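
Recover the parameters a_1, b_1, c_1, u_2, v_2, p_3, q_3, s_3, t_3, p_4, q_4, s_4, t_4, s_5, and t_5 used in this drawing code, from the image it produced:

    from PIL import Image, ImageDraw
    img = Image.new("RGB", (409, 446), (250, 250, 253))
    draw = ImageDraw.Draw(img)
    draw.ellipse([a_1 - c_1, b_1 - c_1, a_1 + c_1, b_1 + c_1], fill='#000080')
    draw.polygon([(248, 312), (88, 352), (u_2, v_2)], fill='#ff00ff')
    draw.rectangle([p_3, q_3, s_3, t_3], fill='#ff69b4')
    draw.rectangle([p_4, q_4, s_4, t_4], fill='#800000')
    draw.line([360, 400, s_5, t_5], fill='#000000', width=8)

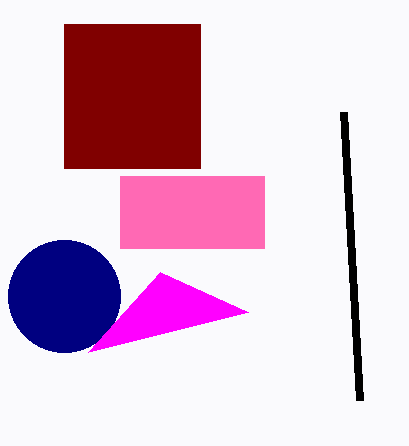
a_1 = 64; b_1 = 296; c_1 = 56; u_2 = 160; v_2 = 272; p_3 = 120; q_3 = 176; s_3 = 264; t_3 = 248; p_4 = 64; q_4 = 24; s_4 = 200; t_4 = 168; s_5 = 344; t_5 = 112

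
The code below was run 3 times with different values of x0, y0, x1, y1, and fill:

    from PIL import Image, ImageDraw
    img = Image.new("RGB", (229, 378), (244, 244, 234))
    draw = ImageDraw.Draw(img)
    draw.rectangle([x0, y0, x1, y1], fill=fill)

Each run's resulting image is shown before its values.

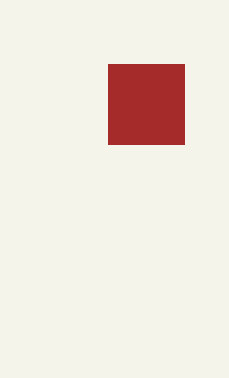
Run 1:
x0 = 108
y0 = 64
x1 = 184
y1 = 144
fill = 'brown'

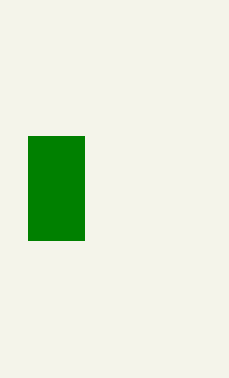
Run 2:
x0 = 28
y0 = 136
x1 = 84
y1 = 240
fill = 'green'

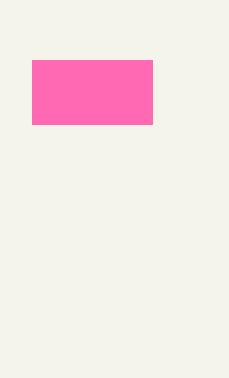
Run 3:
x0 = 32, y0 = 60, x1 = 152, y1 = 124, fill = 'hotpink'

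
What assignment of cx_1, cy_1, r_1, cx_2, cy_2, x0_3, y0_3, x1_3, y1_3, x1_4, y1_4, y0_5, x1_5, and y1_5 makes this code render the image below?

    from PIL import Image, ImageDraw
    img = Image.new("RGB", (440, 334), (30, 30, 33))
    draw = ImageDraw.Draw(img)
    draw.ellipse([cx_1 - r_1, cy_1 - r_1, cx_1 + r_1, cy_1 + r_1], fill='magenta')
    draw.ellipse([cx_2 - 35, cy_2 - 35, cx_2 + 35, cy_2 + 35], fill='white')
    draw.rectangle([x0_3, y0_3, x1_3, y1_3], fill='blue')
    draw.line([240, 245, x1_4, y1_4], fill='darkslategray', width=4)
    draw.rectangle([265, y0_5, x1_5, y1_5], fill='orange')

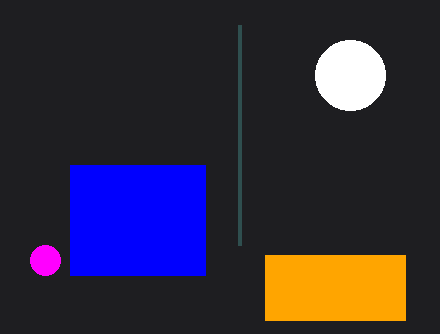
cx_1 = 45, cy_1 = 260, r_1 = 15, cx_2 = 350, cy_2 = 75, x0_3 = 70, y0_3 = 165, x1_3 = 205, y1_3 = 275, x1_4 = 240, y1_4 = 25, y0_5 = 255, x1_5 = 405, y1_5 = 320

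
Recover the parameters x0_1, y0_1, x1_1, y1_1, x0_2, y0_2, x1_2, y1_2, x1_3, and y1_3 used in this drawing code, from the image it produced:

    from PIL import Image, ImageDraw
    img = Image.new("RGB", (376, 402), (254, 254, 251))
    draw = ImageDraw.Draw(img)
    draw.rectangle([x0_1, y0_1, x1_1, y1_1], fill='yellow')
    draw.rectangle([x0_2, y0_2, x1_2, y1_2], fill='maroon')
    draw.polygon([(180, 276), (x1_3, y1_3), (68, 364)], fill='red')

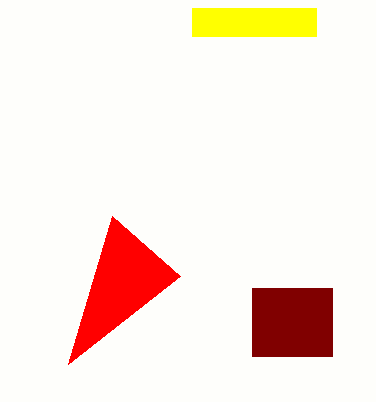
x0_1 = 192
y0_1 = 8
x1_1 = 316
y1_1 = 36
x0_2 = 252
y0_2 = 288
x1_2 = 332
y1_2 = 356
x1_3 = 112
y1_3 = 216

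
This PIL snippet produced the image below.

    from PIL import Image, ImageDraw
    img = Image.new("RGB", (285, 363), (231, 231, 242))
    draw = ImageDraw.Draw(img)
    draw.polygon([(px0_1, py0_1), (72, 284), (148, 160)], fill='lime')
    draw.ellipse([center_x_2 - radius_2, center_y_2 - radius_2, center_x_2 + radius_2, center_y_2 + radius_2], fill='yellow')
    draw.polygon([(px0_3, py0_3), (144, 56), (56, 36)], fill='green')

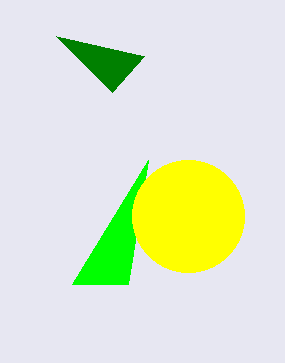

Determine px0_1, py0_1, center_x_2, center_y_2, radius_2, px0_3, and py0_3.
px0_1 = 128
py0_1 = 284
center_x_2 = 188
center_y_2 = 216
radius_2 = 56
px0_3 = 112
py0_3 = 92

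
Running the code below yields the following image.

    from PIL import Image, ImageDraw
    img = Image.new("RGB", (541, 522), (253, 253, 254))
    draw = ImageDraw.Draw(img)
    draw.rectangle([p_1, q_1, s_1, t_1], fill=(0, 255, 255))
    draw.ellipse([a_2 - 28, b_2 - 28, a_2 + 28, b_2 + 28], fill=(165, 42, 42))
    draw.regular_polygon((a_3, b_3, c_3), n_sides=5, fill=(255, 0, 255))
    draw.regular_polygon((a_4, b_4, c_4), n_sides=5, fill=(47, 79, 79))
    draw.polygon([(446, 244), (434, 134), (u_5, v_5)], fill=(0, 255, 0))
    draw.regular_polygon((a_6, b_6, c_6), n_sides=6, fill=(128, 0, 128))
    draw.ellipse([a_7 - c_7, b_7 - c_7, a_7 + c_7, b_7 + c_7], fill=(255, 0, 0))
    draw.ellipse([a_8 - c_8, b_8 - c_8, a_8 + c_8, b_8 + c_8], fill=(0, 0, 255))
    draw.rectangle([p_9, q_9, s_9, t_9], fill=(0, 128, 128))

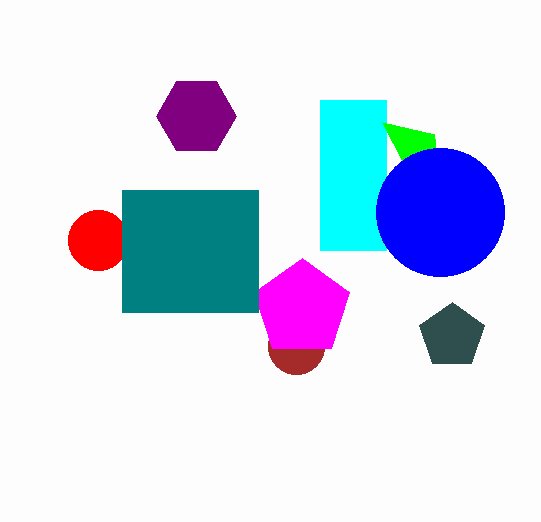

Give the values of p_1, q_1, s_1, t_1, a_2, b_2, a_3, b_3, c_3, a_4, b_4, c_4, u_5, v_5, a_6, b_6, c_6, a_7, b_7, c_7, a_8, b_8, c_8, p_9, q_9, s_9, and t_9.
p_1 = 320
q_1 = 100
s_1 = 386
t_1 = 250
a_2 = 296
b_2 = 346
a_3 = 302
b_3 = 308
c_3 = 50
a_4 = 452
b_4 = 336
c_4 = 34
u_5 = 382
v_5 = 122
a_6 = 196
b_6 = 116
c_6 = 40
a_7 = 98
b_7 = 240
c_7 = 30
a_8 = 440
b_8 = 212
c_8 = 64
p_9 = 122
q_9 = 190
s_9 = 258
t_9 = 312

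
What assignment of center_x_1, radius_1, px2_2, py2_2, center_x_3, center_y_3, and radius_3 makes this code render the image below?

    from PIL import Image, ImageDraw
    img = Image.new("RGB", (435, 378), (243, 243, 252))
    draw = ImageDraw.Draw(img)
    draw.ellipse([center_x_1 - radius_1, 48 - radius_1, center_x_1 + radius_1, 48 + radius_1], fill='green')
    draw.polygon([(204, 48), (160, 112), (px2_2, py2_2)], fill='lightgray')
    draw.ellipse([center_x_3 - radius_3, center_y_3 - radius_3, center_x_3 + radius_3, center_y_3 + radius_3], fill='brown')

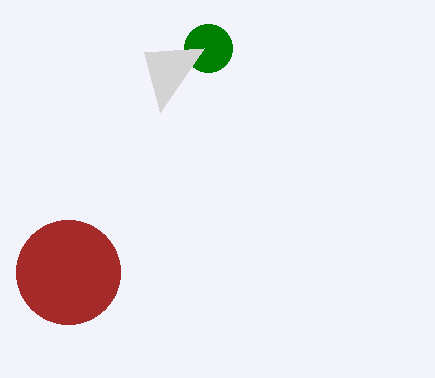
center_x_1 = 208; radius_1 = 24; px2_2 = 144; py2_2 = 52; center_x_3 = 68; center_y_3 = 272; radius_3 = 52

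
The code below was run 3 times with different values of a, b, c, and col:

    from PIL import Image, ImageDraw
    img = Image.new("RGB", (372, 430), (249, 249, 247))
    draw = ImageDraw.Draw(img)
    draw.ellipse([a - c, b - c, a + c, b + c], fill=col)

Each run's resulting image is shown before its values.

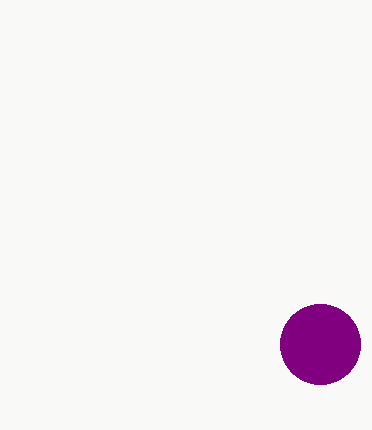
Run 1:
a = 320; b = 344; c = 40; col = 'purple'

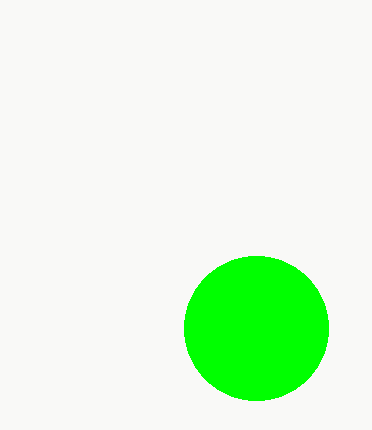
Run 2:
a = 256; b = 328; c = 72; col = 'lime'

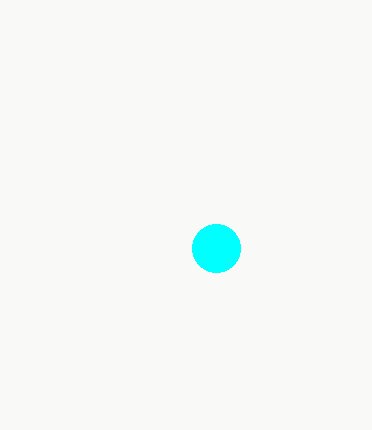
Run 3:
a = 216; b = 248; c = 24; col = 'cyan'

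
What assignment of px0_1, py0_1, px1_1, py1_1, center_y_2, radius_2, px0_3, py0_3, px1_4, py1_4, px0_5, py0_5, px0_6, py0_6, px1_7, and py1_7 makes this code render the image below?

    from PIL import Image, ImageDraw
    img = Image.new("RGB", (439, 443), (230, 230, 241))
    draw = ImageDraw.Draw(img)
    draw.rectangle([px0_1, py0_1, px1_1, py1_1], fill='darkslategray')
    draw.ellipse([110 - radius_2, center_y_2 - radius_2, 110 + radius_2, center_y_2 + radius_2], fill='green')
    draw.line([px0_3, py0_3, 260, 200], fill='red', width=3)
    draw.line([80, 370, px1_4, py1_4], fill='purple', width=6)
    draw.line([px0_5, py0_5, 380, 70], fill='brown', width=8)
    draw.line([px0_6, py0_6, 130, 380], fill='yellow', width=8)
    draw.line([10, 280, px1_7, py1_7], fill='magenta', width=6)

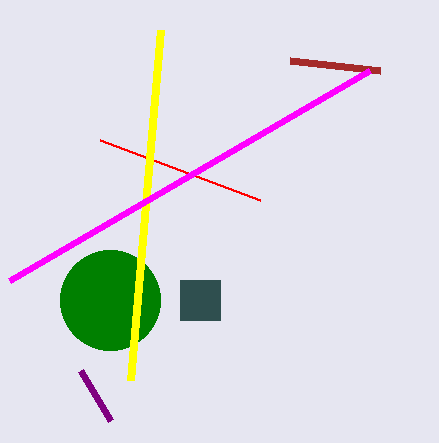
px0_1 = 180, py0_1 = 280, px1_1 = 220, py1_1 = 320, center_y_2 = 300, radius_2 = 50, px0_3 = 100, py0_3 = 140, px1_4 = 110, py1_4 = 420, px0_5 = 290, py0_5 = 60, px0_6 = 160, py0_6 = 30, px1_7 = 370, py1_7 = 70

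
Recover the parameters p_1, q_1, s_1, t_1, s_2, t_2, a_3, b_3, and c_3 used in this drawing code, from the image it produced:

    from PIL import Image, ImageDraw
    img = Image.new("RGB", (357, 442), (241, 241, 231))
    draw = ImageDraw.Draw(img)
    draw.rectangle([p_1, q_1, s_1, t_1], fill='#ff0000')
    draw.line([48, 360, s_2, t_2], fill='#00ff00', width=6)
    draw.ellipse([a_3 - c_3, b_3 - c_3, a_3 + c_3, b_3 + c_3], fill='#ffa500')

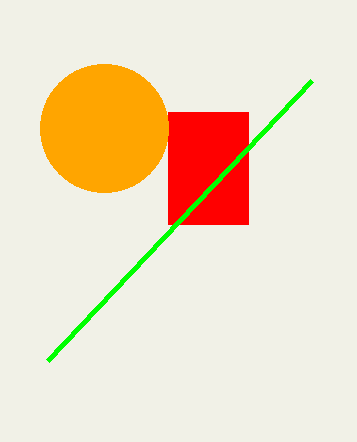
p_1 = 168, q_1 = 112, s_1 = 248, t_1 = 224, s_2 = 312, t_2 = 80, a_3 = 104, b_3 = 128, c_3 = 64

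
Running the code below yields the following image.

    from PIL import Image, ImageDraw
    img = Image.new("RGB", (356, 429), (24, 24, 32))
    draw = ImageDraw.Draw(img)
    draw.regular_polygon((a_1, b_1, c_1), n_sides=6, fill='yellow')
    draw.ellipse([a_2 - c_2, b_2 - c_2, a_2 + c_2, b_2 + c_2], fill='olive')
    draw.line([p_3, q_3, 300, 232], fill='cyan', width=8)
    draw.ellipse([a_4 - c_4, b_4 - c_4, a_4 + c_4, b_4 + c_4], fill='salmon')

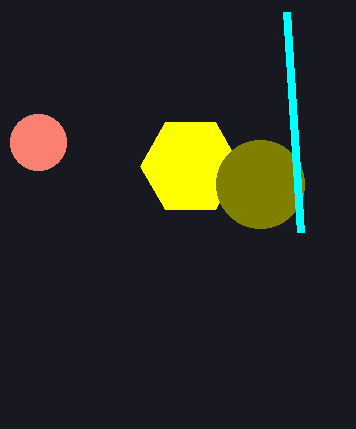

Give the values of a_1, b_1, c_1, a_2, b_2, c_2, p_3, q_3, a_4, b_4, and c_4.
a_1 = 190
b_1 = 166
c_1 = 50
a_2 = 260
b_2 = 184
c_2 = 44
p_3 = 286
q_3 = 12
a_4 = 38
b_4 = 142
c_4 = 28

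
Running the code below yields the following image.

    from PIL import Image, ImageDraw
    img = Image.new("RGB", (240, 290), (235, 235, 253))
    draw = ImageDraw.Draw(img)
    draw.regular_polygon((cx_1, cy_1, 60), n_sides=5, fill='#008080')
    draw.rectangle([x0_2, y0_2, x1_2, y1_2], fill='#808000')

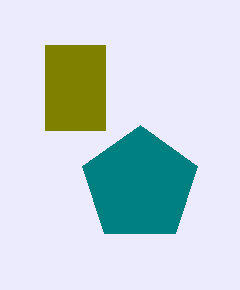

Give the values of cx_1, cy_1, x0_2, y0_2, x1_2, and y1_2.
cx_1 = 140, cy_1 = 185, x0_2 = 45, y0_2 = 45, x1_2 = 105, y1_2 = 130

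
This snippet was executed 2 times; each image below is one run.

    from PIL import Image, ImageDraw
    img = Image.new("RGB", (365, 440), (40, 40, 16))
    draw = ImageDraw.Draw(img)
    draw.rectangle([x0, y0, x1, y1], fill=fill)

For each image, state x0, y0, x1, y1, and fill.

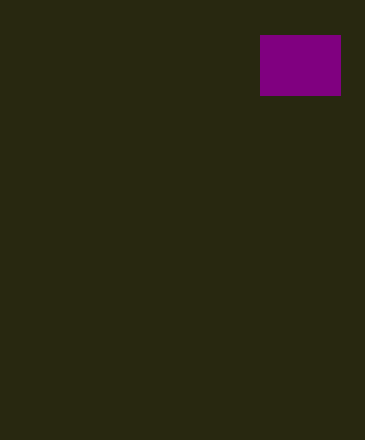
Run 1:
x0 = 260, y0 = 35, x1 = 340, y1 = 95, fill = 'purple'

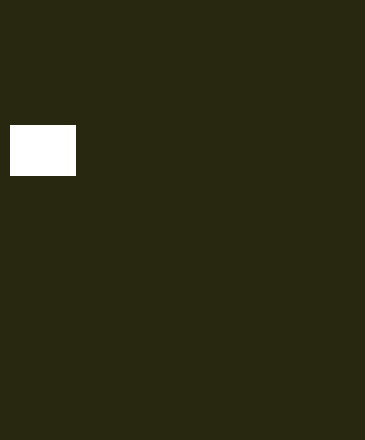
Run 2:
x0 = 10
y0 = 125
x1 = 75
y1 = 175
fill = 'white'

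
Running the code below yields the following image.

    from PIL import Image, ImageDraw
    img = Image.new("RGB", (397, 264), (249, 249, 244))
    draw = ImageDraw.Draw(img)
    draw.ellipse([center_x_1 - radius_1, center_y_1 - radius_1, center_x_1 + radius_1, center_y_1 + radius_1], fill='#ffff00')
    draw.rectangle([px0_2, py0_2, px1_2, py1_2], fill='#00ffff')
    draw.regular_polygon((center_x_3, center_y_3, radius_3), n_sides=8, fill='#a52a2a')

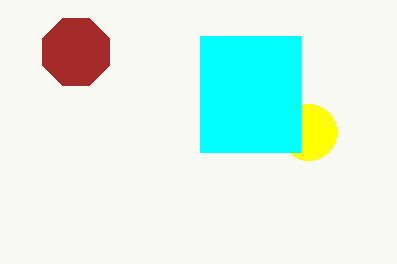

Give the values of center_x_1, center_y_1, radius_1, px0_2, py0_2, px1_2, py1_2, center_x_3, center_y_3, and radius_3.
center_x_1 = 308; center_y_1 = 132; radius_1 = 28; px0_2 = 200; py0_2 = 36; px1_2 = 300; py1_2 = 152; center_x_3 = 76; center_y_3 = 52; radius_3 = 36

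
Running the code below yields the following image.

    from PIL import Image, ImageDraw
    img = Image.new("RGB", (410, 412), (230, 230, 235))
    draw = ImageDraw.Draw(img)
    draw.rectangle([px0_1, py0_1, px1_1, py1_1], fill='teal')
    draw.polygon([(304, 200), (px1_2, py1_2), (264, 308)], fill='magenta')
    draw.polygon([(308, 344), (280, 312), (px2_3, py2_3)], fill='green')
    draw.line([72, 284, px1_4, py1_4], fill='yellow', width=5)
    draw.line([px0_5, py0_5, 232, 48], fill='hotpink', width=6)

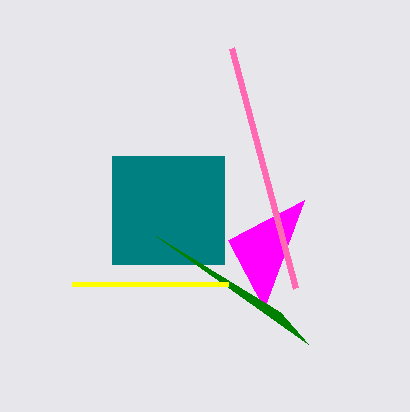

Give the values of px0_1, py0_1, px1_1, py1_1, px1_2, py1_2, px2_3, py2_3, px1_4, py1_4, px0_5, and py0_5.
px0_1 = 112; py0_1 = 156; px1_1 = 224; py1_1 = 264; px1_2 = 228; py1_2 = 240; px2_3 = 156; py2_3 = 236; px1_4 = 228; py1_4 = 284; px0_5 = 296; py0_5 = 288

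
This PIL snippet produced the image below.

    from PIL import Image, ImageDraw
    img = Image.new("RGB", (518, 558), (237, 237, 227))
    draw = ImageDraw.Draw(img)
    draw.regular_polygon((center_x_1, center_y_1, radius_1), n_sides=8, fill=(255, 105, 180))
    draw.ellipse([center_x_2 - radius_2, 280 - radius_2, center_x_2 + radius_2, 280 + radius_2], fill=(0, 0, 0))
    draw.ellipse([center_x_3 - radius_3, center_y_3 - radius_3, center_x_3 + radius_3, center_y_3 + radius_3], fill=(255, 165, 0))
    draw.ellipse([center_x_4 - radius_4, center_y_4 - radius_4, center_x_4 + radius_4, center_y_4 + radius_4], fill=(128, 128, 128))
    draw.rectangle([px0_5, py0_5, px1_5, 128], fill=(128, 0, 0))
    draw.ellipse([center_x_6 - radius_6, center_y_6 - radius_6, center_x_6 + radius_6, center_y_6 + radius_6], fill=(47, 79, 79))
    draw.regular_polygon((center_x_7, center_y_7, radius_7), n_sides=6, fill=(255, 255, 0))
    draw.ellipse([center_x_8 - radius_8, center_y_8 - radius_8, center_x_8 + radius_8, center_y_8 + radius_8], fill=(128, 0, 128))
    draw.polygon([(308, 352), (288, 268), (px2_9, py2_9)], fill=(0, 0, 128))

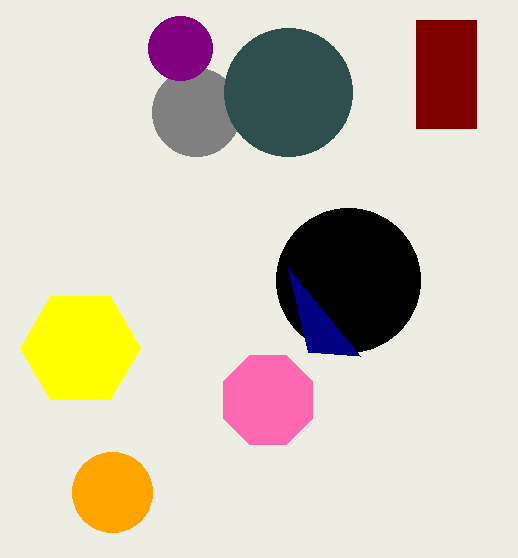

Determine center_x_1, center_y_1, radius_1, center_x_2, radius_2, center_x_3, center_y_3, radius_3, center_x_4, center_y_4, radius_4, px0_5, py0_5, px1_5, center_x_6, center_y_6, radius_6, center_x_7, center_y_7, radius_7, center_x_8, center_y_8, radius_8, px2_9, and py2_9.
center_x_1 = 268, center_y_1 = 400, radius_1 = 48, center_x_2 = 348, radius_2 = 72, center_x_3 = 112, center_y_3 = 492, radius_3 = 40, center_x_4 = 196, center_y_4 = 112, radius_4 = 44, px0_5 = 416, py0_5 = 20, px1_5 = 476, center_x_6 = 288, center_y_6 = 92, radius_6 = 64, center_x_7 = 80, center_y_7 = 348, radius_7 = 60, center_x_8 = 180, center_y_8 = 48, radius_8 = 32, px2_9 = 360, py2_9 = 356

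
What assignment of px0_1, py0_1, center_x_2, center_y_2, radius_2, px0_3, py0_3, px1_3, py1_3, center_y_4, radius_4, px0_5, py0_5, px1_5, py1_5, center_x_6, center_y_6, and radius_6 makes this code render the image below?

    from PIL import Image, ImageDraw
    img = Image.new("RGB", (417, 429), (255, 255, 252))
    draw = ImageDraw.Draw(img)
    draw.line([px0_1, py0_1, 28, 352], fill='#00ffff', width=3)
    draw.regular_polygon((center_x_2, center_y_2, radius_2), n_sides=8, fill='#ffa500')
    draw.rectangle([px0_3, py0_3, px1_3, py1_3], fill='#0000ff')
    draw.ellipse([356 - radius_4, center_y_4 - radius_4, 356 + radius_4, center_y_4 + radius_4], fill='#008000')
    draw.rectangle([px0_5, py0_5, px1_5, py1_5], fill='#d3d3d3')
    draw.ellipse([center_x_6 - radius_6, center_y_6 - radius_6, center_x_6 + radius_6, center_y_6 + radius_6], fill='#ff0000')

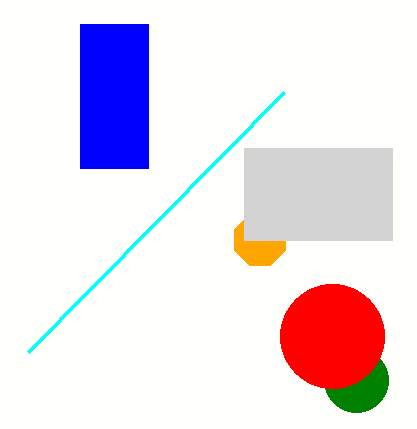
px0_1 = 284
py0_1 = 92
center_x_2 = 260
center_y_2 = 240
radius_2 = 28
px0_3 = 80
py0_3 = 24
px1_3 = 148
py1_3 = 168
center_y_4 = 380
radius_4 = 32
px0_5 = 244
py0_5 = 148
px1_5 = 392
py1_5 = 240
center_x_6 = 332
center_y_6 = 336
radius_6 = 52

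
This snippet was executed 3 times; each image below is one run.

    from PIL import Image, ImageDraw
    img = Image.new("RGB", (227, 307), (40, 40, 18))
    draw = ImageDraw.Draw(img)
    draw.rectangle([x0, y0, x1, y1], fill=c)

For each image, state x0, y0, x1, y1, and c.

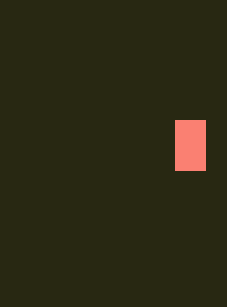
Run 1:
x0 = 175
y0 = 120
x1 = 205
y1 = 170
c = 'salmon'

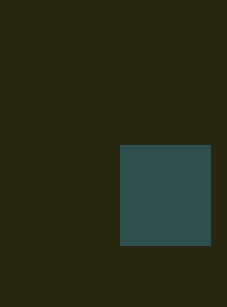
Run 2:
x0 = 120; y0 = 145; x1 = 210; y1 = 245; c = 'darkslategray'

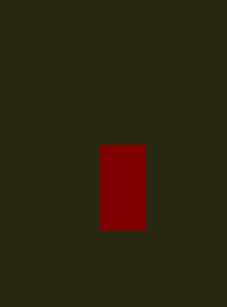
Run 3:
x0 = 100, y0 = 145, x1 = 145, y1 = 230, c = 'maroon'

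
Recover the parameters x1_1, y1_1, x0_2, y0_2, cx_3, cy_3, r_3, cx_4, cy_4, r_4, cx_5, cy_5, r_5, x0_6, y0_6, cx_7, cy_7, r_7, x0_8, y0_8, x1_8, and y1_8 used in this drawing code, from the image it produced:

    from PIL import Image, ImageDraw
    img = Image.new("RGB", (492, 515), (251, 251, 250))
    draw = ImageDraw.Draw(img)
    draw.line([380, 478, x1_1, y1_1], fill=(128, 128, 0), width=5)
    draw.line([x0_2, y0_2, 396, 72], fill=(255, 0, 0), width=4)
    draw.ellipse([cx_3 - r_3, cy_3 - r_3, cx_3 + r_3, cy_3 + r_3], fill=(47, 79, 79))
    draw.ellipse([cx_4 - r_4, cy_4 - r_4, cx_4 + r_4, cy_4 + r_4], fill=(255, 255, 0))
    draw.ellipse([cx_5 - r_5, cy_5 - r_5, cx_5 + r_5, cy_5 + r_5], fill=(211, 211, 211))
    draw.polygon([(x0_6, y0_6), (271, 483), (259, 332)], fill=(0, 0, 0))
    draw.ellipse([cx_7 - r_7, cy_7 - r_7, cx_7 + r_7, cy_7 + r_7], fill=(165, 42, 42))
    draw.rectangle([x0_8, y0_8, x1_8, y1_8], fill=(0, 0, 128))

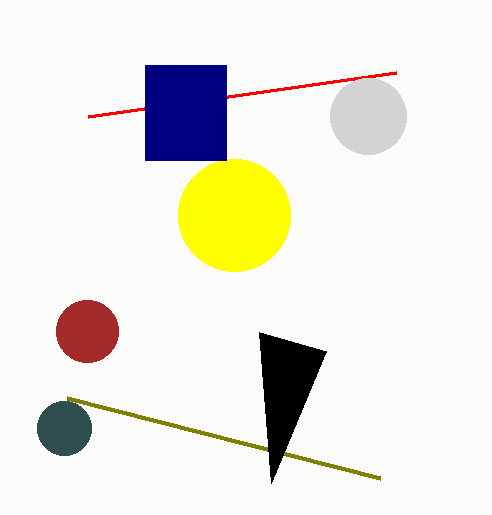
x1_1 = 67, y1_1 = 398, x0_2 = 88, y0_2 = 116, cx_3 = 64, cy_3 = 428, r_3 = 27, cx_4 = 234, cy_4 = 215, r_4 = 56, cx_5 = 368, cy_5 = 116, r_5 = 38, x0_6 = 326, y0_6 = 351, cx_7 = 87, cy_7 = 331, r_7 = 31, x0_8 = 145, y0_8 = 65, x1_8 = 226, y1_8 = 160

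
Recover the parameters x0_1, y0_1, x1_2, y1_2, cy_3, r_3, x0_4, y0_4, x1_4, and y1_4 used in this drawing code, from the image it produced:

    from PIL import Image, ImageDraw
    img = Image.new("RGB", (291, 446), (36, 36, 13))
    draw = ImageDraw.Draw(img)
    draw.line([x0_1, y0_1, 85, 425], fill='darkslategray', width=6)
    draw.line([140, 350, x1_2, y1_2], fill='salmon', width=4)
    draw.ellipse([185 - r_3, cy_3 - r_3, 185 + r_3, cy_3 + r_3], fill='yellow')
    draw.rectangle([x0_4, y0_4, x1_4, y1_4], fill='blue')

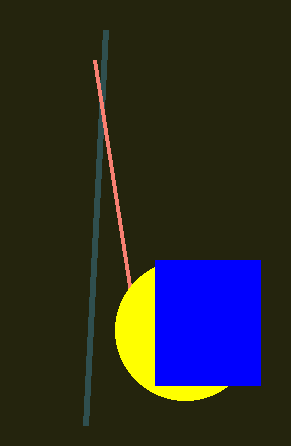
x0_1 = 105
y0_1 = 30
x1_2 = 95
y1_2 = 60
cy_3 = 330
r_3 = 70
x0_4 = 155
y0_4 = 260
x1_4 = 260
y1_4 = 385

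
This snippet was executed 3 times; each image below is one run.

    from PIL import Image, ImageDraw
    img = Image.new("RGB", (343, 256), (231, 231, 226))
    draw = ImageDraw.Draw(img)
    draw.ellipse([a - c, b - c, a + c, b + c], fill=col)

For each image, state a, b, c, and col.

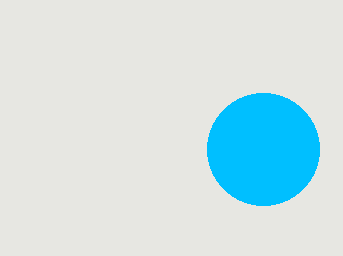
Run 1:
a = 263
b = 149
c = 56
col = 'deepskyblue'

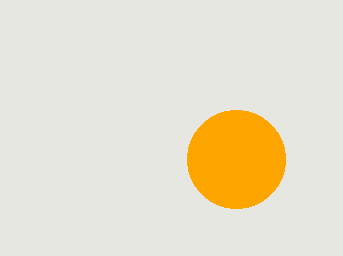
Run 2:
a = 236
b = 159
c = 49
col = 'orange'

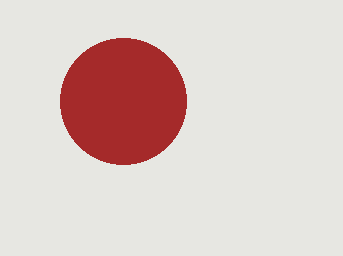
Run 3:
a = 123
b = 101
c = 63
col = 'brown'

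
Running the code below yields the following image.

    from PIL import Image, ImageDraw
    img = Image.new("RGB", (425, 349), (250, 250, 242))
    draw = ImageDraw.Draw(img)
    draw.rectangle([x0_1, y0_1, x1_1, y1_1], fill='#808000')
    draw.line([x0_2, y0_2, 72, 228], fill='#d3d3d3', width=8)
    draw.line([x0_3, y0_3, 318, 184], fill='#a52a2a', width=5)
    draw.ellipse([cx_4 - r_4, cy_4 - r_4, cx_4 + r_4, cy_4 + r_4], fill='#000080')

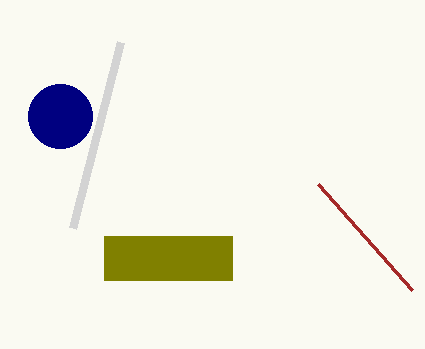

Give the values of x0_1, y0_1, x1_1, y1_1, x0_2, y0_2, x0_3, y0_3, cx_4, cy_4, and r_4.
x0_1 = 104; y0_1 = 236; x1_1 = 232; y1_1 = 280; x0_2 = 120; y0_2 = 42; x0_3 = 412; y0_3 = 290; cx_4 = 60; cy_4 = 116; r_4 = 32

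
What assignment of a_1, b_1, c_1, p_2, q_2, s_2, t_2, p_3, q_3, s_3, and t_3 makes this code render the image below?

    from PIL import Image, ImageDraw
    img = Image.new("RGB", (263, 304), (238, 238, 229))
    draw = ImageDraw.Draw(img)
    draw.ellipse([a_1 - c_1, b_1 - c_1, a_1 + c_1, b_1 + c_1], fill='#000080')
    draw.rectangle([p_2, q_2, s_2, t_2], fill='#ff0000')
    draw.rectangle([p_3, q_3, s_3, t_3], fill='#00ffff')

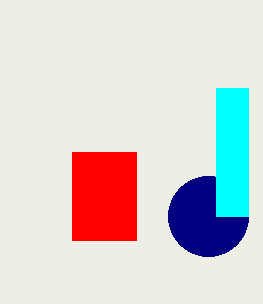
a_1 = 208, b_1 = 216, c_1 = 40, p_2 = 72, q_2 = 152, s_2 = 136, t_2 = 240, p_3 = 216, q_3 = 88, s_3 = 248, t_3 = 216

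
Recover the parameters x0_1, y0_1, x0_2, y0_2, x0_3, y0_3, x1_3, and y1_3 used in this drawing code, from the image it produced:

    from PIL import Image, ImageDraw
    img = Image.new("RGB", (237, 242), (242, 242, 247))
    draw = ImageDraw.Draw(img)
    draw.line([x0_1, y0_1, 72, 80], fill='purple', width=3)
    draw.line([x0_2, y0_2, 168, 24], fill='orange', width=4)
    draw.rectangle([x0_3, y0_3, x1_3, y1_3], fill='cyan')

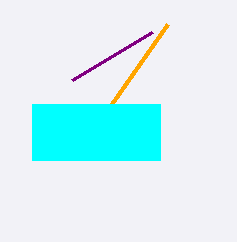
x0_1 = 152, y0_1 = 32, x0_2 = 112, y0_2 = 104, x0_3 = 32, y0_3 = 104, x1_3 = 160, y1_3 = 160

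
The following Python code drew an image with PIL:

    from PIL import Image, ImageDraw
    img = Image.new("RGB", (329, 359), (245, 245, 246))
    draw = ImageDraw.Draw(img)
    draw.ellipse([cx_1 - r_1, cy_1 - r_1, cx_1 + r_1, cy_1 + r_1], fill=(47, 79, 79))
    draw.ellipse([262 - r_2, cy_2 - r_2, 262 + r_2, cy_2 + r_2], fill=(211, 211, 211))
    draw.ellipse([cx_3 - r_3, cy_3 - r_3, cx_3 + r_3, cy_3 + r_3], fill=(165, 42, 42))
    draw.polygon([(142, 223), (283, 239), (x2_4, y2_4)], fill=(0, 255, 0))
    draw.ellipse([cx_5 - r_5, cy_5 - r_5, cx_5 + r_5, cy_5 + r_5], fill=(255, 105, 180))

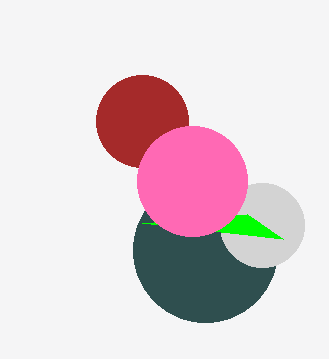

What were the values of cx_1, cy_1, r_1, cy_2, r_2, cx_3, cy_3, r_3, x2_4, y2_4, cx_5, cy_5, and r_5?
cx_1 = 205
cy_1 = 250
r_1 = 72
cy_2 = 225
r_2 = 42
cx_3 = 142
cy_3 = 121
r_3 = 46
x2_4 = 247
y2_4 = 214
cx_5 = 192
cy_5 = 181
r_5 = 55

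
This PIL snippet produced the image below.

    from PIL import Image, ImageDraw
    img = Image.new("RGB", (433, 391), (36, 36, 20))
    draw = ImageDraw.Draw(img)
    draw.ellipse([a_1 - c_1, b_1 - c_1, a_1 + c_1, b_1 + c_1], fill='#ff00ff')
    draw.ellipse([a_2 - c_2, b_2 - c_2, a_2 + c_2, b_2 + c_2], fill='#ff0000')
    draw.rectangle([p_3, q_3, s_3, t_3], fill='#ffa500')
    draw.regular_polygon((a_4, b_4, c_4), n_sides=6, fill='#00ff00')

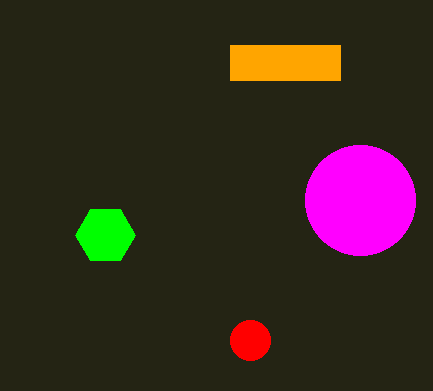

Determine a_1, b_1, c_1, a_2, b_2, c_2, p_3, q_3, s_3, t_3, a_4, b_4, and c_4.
a_1 = 360; b_1 = 200; c_1 = 55; a_2 = 250; b_2 = 340; c_2 = 20; p_3 = 230; q_3 = 45; s_3 = 340; t_3 = 80; a_4 = 105; b_4 = 235; c_4 = 30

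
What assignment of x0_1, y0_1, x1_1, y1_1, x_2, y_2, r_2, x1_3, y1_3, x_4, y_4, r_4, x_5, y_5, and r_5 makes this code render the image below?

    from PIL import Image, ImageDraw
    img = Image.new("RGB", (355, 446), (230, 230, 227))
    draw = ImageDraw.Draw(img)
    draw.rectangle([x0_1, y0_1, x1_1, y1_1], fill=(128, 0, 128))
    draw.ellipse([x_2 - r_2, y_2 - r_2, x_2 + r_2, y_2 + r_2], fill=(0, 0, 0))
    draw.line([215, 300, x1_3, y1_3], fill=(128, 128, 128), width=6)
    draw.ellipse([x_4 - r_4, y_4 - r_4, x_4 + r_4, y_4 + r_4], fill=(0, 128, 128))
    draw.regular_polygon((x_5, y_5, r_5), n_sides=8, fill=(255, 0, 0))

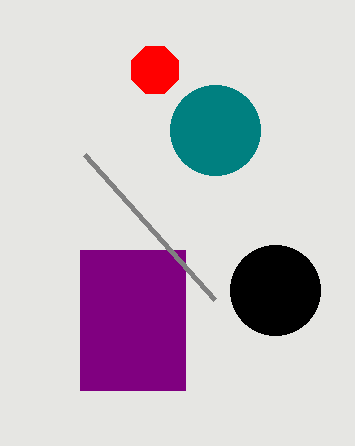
x0_1 = 80
y0_1 = 250
x1_1 = 185
y1_1 = 390
x_2 = 275
y_2 = 290
r_2 = 45
x1_3 = 85
y1_3 = 155
x_4 = 215
y_4 = 130
r_4 = 45
x_5 = 155
y_5 = 70
r_5 = 25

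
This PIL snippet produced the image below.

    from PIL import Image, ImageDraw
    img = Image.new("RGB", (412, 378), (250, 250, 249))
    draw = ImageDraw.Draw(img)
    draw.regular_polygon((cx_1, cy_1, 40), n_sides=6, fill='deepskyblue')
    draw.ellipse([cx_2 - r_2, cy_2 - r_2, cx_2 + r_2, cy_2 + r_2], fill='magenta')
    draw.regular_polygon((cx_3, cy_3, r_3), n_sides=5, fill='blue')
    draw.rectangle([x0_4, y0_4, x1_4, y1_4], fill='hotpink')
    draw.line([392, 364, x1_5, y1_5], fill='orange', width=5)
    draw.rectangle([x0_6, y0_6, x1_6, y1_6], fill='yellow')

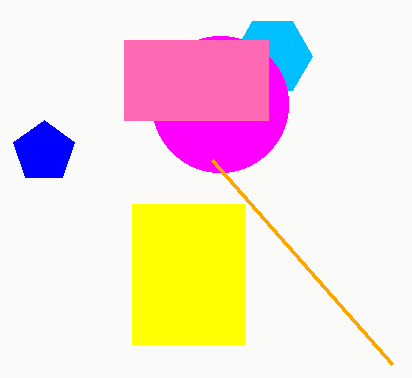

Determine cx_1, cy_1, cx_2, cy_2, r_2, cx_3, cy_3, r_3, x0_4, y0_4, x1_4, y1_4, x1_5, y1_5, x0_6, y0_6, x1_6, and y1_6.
cx_1 = 272
cy_1 = 56
cx_2 = 220
cy_2 = 104
r_2 = 68
cx_3 = 44
cy_3 = 152
r_3 = 32
x0_4 = 124
y0_4 = 40
x1_4 = 268
y1_4 = 120
x1_5 = 212
y1_5 = 160
x0_6 = 132
y0_6 = 204
x1_6 = 244
y1_6 = 344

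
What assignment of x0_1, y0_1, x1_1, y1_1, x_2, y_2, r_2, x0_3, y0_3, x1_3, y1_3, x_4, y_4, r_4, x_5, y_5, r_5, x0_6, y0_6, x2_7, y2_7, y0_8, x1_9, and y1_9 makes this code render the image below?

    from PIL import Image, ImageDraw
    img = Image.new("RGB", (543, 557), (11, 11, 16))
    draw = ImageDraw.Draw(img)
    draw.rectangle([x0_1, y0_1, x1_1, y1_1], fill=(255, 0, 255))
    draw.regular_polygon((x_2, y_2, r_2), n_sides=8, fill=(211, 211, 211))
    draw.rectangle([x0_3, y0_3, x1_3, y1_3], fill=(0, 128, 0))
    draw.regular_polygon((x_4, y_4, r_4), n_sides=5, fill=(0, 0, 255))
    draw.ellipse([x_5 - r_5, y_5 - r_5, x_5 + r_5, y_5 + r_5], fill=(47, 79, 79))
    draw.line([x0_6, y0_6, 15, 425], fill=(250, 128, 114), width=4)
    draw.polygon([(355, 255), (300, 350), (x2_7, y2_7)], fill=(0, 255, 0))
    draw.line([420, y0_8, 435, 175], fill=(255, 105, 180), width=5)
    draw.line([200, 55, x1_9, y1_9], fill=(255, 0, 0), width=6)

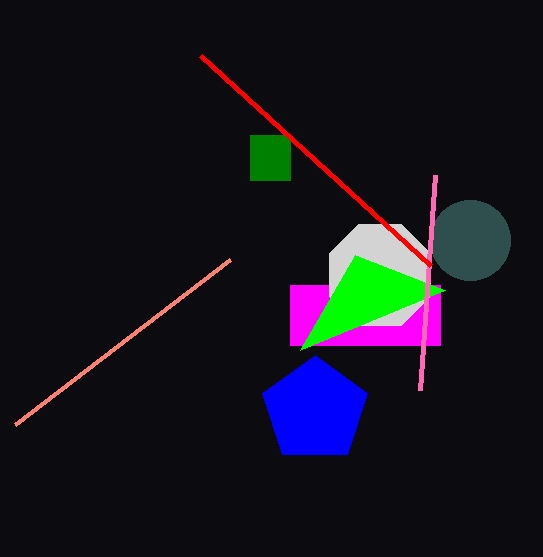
x0_1 = 290
y0_1 = 285
x1_1 = 440
y1_1 = 345
x_2 = 380
y_2 = 275
r_2 = 55
x0_3 = 250
y0_3 = 135
x1_3 = 290
y1_3 = 180
x_4 = 315
y_4 = 410
r_4 = 55
x_5 = 470
y_5 = 240
r_5 = 40
x0_6 = 230
y0_6 = 260
x2_7 = 445
y2_7 = 290
y0_8 = 390
x1_9 = 430
y1_9 = 265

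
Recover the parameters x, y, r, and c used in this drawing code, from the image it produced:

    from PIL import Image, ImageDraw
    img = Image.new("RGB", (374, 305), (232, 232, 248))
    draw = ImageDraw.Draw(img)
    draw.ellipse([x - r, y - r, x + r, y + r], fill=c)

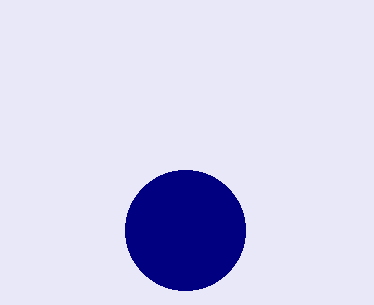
x = 185
y = 230
r = 60
c = 'navy'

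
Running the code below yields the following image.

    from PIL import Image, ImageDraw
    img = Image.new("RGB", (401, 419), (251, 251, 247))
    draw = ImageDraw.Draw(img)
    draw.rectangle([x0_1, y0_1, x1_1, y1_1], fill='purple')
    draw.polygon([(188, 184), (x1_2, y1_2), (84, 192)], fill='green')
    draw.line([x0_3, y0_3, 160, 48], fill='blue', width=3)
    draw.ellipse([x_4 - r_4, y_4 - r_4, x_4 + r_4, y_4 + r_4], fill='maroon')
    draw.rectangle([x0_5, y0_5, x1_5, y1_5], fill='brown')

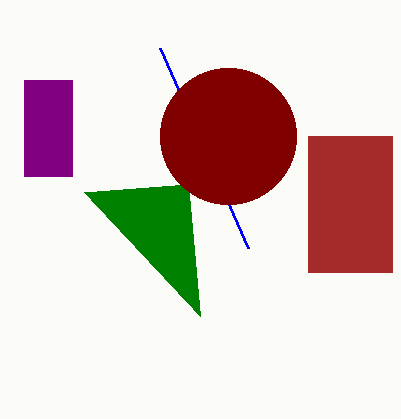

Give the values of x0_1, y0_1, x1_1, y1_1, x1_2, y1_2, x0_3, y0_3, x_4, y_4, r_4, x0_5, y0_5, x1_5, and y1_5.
x0_1 = 24, y0_1 = 80, x1_1 = 72, y1_1 = 176, x1_2 = 200, y1_2 = 316, x0_3 = 248, y0_3 = 248, x_4 = 228, y_4 = 136, r_4 = 68, x0_5 = 308, y0_5 = 136, x1_5 = 392, y1_5 = 272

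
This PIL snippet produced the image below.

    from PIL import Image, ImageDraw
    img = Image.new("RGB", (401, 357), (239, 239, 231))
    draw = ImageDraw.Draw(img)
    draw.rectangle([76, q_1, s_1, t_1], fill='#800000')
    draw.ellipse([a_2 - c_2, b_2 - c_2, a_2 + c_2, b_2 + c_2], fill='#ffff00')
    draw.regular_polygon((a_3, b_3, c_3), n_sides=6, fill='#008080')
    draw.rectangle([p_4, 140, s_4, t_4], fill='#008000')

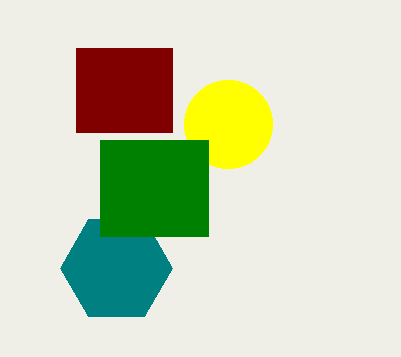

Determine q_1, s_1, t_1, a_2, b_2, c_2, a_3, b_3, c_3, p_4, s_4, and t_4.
q_1 = 48, s_1 = 172, t_1 = 132, a_2 = 228, b_2 = 124, c_2 = 44, a_3 = 116, b_3 = 268, c_3 = 56, p_4 = 100, s_4 = 208, t_4 = 236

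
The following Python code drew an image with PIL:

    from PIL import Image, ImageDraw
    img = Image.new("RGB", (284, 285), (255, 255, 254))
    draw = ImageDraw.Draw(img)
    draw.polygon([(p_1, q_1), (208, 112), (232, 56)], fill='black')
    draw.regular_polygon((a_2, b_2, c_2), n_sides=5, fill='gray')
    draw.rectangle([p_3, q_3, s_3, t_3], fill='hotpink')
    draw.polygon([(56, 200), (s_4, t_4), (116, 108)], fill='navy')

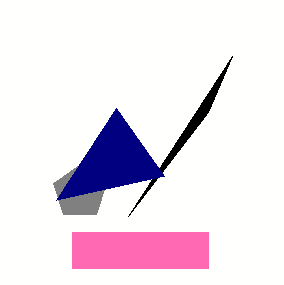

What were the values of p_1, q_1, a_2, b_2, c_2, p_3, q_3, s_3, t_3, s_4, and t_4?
p_1 = 128
q_1 = 216
a_2 = 80
b_2 = 192
c_2 = 28
p_3 = 72
q_3 = 232
s_3 = 208
t_3 = 268
s_4 = 164
t_4 = 176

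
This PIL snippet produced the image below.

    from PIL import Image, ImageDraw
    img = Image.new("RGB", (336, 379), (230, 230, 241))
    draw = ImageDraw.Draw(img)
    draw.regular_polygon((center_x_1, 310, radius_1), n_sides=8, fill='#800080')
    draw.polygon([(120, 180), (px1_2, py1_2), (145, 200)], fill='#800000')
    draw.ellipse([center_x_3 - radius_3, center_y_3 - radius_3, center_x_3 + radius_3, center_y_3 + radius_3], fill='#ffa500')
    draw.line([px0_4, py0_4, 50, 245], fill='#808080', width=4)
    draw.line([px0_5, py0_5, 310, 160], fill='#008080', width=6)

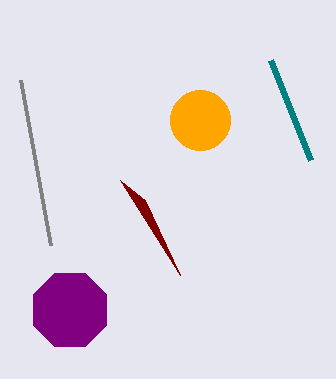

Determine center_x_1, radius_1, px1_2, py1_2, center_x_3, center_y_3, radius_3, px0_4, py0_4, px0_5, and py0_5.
center_x_1 = 70, radius_1 = 40, px1_2 = 180, py1_2 = 275, center_x_3 = 200, center_y_3 = 120, radius_3 = 30, px0_4 = 20, py0_4 = 80, px0_5 = 270, py0_5 = 60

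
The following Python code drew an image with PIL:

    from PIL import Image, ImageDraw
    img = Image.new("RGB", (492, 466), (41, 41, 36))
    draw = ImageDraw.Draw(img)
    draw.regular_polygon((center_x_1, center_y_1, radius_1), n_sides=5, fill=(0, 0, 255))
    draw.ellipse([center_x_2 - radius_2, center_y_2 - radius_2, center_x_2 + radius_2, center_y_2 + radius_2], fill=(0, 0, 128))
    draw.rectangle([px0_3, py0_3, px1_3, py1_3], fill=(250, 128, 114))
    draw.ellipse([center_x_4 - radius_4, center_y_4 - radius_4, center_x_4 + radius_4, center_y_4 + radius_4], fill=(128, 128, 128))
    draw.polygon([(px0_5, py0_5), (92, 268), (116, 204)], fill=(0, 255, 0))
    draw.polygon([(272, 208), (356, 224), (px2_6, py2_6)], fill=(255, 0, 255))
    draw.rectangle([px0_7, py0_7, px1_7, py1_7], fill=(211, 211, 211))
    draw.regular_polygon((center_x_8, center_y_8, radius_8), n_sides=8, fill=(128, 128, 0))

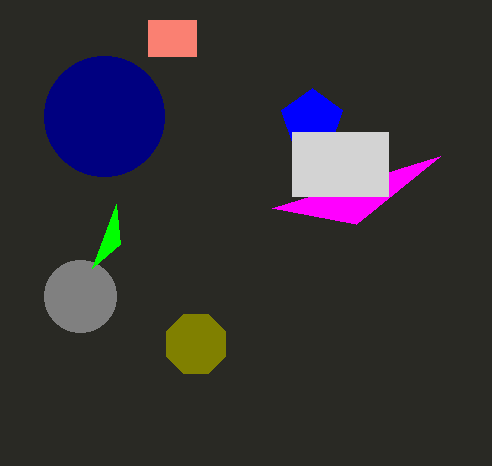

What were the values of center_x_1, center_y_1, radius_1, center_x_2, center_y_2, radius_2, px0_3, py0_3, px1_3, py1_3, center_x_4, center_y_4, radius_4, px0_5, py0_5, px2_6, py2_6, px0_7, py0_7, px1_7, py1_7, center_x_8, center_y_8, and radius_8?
center_x_1 = 312; center_y_1 = 120; radius_1 = 32; center_x_2 = 104; center_y_2 = 116; radius_2 = 60; px0_3 = 148; py0_3 = 20; px1_3 = 196; py1_3 = 56; center_x_4 = 80; center_y_4 = 296; radius_4 = 36; px0_5 = 120; py0_5 = 244; px2_6 = 440; py2_6 = 156; px0_7 = 292; py0_7 = 132; px1_7 = 388; py1_7 = 196; center_x_8 = 196; center_y_8 = 344; radius_8 = 32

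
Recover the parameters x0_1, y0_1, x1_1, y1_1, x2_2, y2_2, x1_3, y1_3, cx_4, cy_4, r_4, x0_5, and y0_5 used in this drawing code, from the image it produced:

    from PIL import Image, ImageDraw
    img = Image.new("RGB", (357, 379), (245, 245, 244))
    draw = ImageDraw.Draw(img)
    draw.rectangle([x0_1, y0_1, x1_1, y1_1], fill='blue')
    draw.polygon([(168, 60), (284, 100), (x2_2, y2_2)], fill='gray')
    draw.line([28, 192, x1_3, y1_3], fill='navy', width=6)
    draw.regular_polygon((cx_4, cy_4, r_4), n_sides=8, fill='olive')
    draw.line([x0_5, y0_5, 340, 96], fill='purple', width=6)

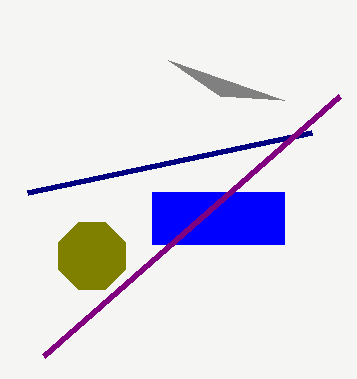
x0_1 = 152, y0_1 = 192, x1_1 = 284, y1_1 = 244, x2_2 = 220, y2_2 = 96, x1_3 = 312, y1_3 = 132, cx_4 = 92, cy_4 = 256, r_4 = 36, x0_5 = 44, y0_5 = 356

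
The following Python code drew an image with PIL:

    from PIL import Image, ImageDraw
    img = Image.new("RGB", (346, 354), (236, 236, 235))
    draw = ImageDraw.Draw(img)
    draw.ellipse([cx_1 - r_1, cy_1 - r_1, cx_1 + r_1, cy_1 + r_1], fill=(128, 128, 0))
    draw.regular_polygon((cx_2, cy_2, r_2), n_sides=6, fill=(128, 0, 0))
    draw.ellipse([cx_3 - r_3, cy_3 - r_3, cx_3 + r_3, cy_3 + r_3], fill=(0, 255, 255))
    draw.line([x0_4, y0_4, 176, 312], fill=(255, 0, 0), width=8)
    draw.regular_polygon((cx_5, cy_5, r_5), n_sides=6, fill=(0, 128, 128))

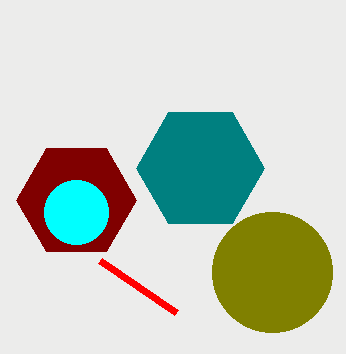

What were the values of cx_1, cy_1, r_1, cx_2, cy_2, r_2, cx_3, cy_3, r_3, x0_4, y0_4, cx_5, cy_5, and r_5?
cx_1 = 272, cy_1 = 272, r_1 = 60, cx_2 = 76, cy_2 = 200, r_2 = 60, cx_3 = 76, cy_3 = 212, r_3 = 32, x0_4 = 100, y0_4 = 260, cx_5 = 200, cy_5 = 168, r_5 = 64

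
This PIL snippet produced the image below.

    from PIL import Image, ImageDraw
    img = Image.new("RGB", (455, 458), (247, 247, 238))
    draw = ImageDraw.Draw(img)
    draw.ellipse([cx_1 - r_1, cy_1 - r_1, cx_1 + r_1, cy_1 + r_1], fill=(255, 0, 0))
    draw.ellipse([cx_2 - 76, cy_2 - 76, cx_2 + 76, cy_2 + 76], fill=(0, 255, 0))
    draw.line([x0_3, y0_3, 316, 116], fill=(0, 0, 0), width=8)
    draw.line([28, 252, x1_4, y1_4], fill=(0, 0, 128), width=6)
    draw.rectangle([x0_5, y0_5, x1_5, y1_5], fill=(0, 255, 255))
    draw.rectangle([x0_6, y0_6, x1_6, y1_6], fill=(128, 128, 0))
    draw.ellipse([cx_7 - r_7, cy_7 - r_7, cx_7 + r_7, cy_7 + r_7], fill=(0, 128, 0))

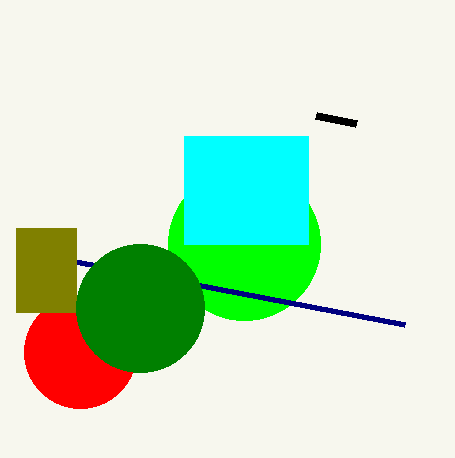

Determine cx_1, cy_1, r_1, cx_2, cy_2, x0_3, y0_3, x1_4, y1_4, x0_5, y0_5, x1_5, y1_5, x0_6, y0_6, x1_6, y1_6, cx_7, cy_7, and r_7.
cx_1 = 80; cy_1 = 352; r_1 = 56; cx_2 = 244; cy_2 = 244; x0_3 = 356; y0_3 = 124; x1_4 = 404; y1_4 = 324; x0_5 = 184; y0_5 = 136; x1_5 = 308; y1_5 = 244; x0_6 = 16; y0_6 = 228; x1_6 = 76; y1_6 = 312; cx_7 = 140; cy_7 = 308; r_7 = 64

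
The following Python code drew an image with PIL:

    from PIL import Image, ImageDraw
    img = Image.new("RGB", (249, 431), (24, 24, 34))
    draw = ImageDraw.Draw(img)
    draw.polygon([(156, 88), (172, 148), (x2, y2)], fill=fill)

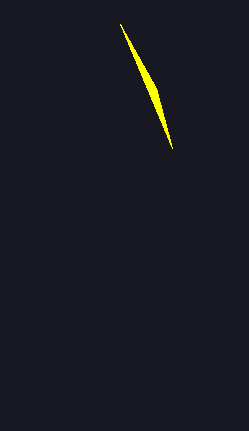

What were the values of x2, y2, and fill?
x2 = 120; y2 = 24; fill = 'yellow'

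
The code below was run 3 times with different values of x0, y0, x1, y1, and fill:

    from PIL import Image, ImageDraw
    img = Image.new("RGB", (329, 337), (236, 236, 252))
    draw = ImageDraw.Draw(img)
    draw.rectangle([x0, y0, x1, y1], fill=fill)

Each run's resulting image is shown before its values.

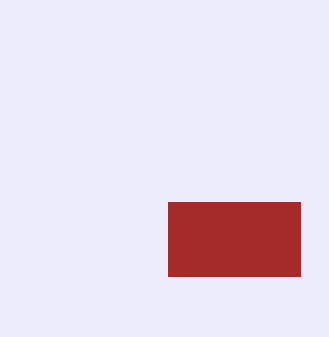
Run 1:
x0 = 168, y0 = 202, x1 = 300, y1 = 276, fill = 'brown'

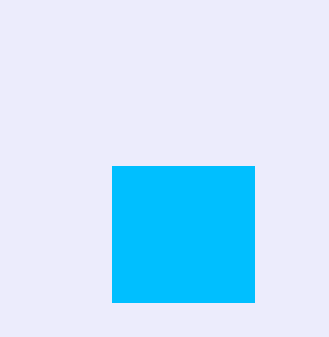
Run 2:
x0 = 112
y0 = 166
x1 = 254
y1 = 302
fill = 'deepskyblue'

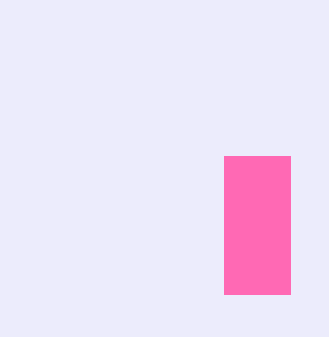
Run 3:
x0 = 224; y0 = 156; x1 = 290; y1 = 294; fill = 'hotpink'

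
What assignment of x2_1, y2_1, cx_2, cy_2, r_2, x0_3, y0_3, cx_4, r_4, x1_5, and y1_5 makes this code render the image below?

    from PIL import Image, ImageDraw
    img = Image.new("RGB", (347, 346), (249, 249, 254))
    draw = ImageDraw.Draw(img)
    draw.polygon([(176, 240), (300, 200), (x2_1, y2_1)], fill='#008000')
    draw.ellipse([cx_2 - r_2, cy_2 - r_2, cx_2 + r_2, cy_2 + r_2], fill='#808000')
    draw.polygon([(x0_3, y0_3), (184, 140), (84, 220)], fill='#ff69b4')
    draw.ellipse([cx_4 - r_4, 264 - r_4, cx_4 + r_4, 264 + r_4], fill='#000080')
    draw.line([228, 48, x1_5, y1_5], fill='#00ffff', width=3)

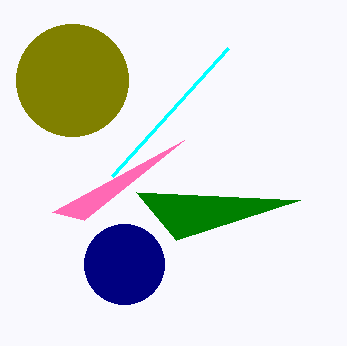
x2_1 = 136
y2_1 = 192
cx_2 = 72
cy_2 = 80
r_2 = 56
x0_3 = 52
y0_3 = 212
cx_4 = 124
r_4 = 40
x1_5 = 112
y1_5 = 176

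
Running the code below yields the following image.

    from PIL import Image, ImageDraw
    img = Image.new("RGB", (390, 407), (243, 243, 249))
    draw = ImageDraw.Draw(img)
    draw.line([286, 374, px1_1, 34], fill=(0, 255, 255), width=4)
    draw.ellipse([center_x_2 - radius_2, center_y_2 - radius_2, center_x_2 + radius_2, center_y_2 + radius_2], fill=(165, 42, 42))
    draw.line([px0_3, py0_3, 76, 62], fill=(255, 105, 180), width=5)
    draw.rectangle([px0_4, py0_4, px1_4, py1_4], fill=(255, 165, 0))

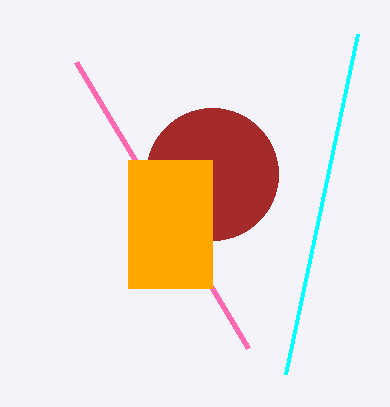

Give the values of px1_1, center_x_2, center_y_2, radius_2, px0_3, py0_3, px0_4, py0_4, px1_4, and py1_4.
px1_1 = 358, center_x_2 = 212, center_y_2 = 174, radius_2 = 66, px0_3 = 248, py0_3 = 348, px0_4 = 128, py0_4 = 160, px1_4 = 212, py1_4 = 288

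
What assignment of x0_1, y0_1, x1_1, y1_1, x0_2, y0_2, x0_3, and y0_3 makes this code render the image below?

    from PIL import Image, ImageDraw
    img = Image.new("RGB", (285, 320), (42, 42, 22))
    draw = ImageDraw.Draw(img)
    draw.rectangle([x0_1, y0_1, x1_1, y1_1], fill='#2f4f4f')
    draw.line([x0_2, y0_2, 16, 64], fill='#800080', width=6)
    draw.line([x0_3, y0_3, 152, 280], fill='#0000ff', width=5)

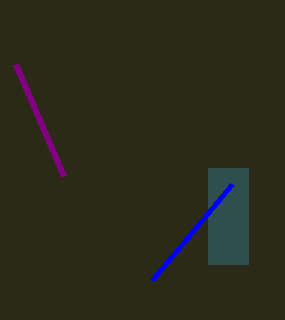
x0_1 = 208; y0_1 = 168; x1_1 = 248; y1_1 = 264; x0_2 = 64; y0_2 = 176; x0_3 = 232; y0_3 = 184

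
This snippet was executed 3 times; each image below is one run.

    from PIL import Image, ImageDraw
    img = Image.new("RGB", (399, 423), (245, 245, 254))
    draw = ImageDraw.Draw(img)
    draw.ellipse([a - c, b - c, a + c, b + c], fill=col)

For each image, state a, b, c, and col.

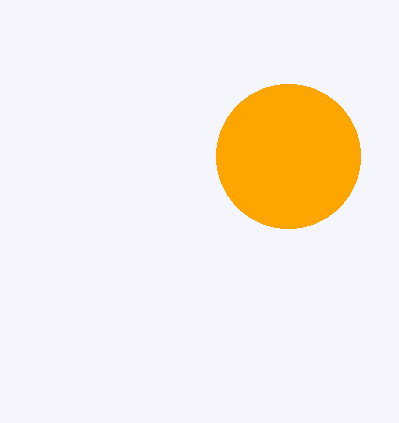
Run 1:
a = 288
b = 156
c = 72
col = 'orange'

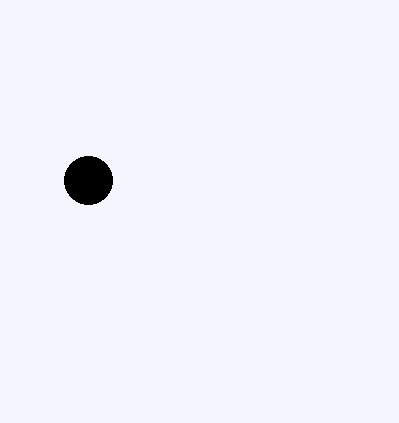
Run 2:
a = 88, b = 180, c = 24, col = 'black'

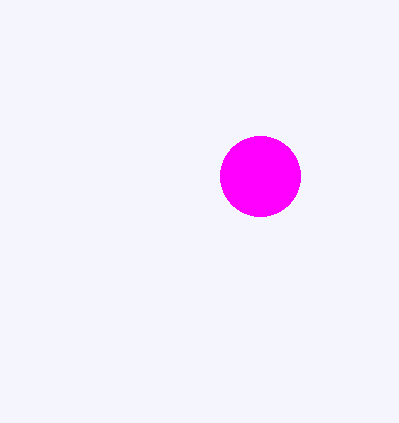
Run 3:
a = 260; b = 176; c = 40; col = 'magenta'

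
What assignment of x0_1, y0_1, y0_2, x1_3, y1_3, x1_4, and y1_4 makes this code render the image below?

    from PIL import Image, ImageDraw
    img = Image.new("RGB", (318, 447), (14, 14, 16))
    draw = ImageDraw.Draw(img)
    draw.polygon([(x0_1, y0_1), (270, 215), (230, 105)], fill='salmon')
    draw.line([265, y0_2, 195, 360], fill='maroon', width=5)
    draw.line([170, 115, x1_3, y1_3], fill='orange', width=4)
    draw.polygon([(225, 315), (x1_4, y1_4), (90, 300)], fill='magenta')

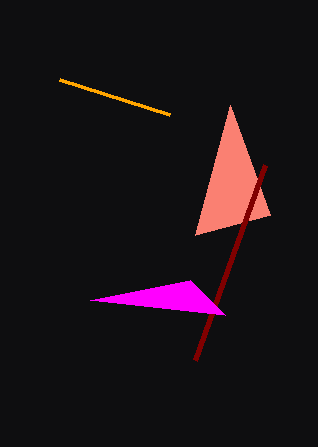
x0_1 = 195
y0_1 = 235
y0_2 = 165
x1_3 = 60
y1_3 = 80
x1_4 = 190
y1_4 = 280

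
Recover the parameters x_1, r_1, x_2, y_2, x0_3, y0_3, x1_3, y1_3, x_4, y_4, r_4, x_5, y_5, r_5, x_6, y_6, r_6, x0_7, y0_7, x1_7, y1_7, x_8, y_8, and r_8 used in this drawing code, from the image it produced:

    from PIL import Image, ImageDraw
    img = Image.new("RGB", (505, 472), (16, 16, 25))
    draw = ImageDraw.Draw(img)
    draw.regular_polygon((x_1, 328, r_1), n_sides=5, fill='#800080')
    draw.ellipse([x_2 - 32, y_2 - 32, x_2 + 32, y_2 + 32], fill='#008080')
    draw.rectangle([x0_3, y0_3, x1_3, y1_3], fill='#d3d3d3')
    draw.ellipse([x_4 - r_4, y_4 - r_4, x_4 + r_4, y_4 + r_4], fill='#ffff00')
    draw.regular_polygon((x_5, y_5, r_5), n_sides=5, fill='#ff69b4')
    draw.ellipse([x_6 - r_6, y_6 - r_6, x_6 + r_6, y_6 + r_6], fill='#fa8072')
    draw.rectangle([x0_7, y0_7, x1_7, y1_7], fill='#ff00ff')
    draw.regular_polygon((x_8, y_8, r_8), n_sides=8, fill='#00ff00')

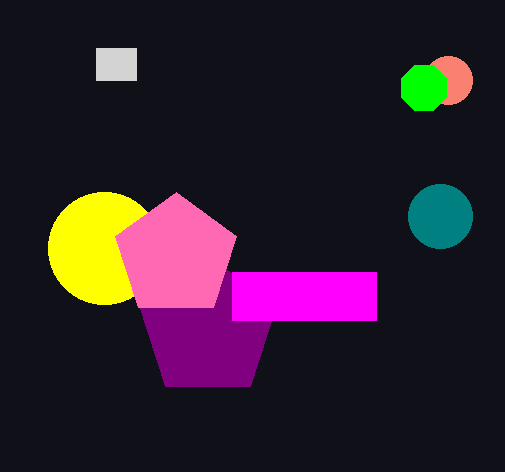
x_1 = 208; r_1 = 72; x_2 = 440; y_2 = 216; x0_3 = 96; y0_3 = 48; x1_3 = 136; y1_3 = 80; x_4 = 104; y_4 = 248; r_4 = 56; x_5 = 176; y_5 = 256; r_5 = 64; x_6 = 448; y_6 = 80; r_6 = 24; x0_7 = 232; y0_7 = 272; x1_7 = 376; y1_7 = 320; x_8 = 424; y_8 = 88; r_8 = 24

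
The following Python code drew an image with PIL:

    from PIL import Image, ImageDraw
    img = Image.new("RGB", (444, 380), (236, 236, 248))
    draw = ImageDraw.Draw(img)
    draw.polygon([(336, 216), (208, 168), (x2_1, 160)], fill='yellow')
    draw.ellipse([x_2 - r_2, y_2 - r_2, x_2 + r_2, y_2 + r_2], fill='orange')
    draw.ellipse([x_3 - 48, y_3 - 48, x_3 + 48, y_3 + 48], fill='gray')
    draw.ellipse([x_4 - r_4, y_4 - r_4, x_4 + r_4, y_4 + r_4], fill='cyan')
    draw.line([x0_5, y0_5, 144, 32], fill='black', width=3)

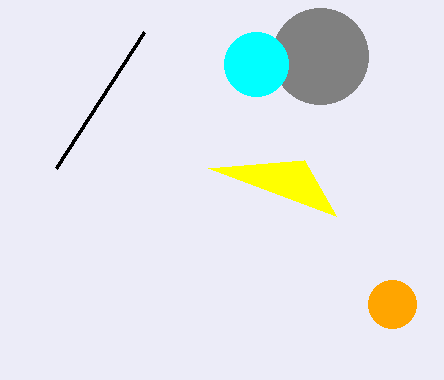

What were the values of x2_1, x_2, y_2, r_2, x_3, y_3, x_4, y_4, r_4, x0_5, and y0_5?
x2_1 = 304, x_2 = 392, y_2 = 304, r_2 = 24, x_3 = 320, y_3 = 56, x_4 = 256, y_4 = 64, r_4 = 32, x0_5 = 56, y0_5 = 168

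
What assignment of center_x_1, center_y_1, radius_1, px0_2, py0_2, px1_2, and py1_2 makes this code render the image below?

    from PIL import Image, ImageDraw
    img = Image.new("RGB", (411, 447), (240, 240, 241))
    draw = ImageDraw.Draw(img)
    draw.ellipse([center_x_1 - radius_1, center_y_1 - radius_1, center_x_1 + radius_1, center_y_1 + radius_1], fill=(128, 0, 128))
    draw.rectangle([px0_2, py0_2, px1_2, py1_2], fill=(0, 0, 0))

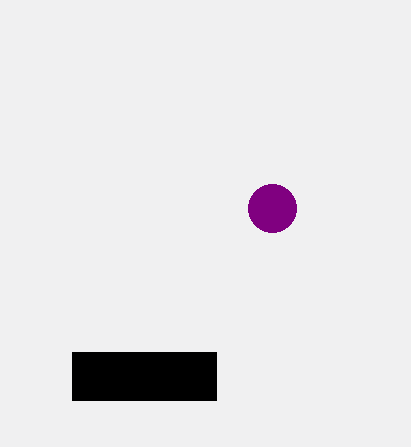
center_x_1 = 272, center_y_1 = 208, radius_1 = 24, px0_2 = 72, py0_2 = 352, px1_2 = 216, py1_2 = 400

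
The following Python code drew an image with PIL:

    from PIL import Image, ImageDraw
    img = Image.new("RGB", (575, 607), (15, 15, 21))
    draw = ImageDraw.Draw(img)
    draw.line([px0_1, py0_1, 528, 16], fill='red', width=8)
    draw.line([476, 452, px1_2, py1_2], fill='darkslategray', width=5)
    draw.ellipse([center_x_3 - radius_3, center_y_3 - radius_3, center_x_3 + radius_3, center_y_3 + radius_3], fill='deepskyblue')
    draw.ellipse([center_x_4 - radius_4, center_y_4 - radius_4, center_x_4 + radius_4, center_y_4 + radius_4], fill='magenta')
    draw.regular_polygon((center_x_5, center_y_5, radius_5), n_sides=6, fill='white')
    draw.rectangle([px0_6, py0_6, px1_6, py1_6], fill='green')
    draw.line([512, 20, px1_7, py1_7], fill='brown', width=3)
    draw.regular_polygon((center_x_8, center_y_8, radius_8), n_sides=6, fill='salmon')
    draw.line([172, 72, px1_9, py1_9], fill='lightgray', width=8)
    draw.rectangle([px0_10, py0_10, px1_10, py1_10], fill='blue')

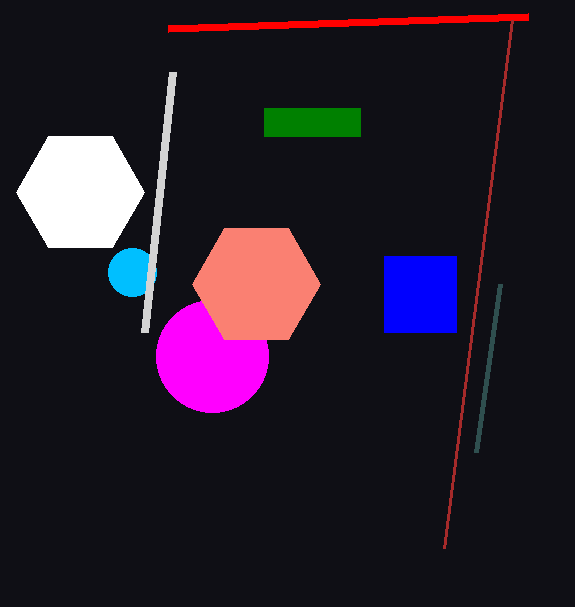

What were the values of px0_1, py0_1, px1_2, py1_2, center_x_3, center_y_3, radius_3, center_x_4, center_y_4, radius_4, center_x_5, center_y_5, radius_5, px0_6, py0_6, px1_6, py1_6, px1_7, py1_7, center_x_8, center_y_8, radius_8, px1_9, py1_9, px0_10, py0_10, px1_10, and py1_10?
px0_1 = 168; py0_1 = 28; px1_2 = 500; py1_2 = 284; center_x_3 = 132; center_y_3 = 272; radius_3 = 24; center_x_4 = 212; center_y_4 = 356; radius_4 = 56; center_x_5 = 80; center_y_5 = 192; radius_5 = 64; px0_6 = 264; py0_6 = 108; px1_6 = 360; py1_6 = 136; px1_7 = 444; py1_7 = 548; center_x_8 = 256; center_y_8 = 284; radius_8 = 64; px1_9 = 144; py1_9 = 332; px0_10 = 384; py0_10 = 256; px1_10 = 456; py1_10 = 332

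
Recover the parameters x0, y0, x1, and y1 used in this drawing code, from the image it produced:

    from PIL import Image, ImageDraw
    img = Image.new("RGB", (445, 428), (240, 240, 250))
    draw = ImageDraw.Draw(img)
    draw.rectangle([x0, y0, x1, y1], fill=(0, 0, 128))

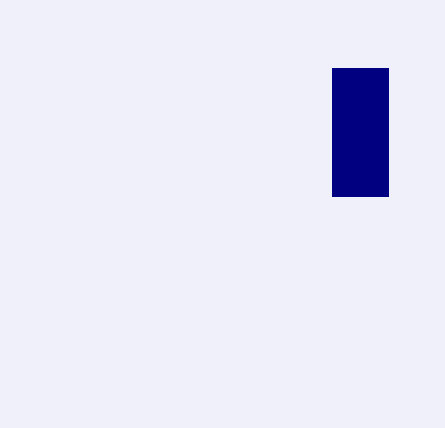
x0 = 332, y0 = 68, x1 = 388, y1 = 196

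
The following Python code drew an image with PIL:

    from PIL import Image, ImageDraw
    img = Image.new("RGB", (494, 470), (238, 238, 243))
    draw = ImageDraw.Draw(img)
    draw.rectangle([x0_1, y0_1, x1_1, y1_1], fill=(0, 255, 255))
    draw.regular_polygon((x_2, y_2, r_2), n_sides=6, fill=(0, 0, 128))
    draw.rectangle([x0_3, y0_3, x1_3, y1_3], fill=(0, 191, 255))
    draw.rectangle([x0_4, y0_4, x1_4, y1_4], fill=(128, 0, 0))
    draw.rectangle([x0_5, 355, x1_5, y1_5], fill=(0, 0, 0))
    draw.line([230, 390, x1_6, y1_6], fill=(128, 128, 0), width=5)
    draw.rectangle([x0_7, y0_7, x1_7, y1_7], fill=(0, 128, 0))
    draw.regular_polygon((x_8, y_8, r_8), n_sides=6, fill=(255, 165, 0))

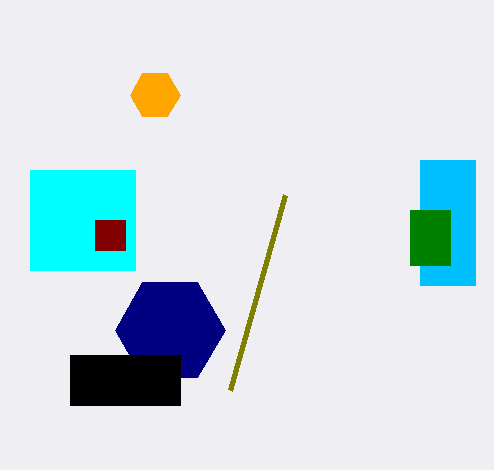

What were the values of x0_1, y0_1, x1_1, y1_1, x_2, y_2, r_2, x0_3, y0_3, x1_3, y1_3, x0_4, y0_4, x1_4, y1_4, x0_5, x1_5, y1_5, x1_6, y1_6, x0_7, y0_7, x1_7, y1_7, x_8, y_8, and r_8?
x0_1 = 30
y0_1 = 170
x1_1 = 135
y1_1 = 270
x_2 = 170
y_2 = 330
r_2 = 55
x0_3 = 420
y0_3 = 160
x1_3 = 475
y1_3 = 285
x0_4 = 95
y0_4 = 220
x1_4 = 125
y1_4 = 250
x0_5 = 70
x1_5 = 180
y1_5 = 405
x1_6 = 285
y1_6 = 195
x0_7 = 410
y0_7 = 210
x1_7 = 450
y1_7 = 265
x_8 = 155
y_8 = 95
r_8 = 25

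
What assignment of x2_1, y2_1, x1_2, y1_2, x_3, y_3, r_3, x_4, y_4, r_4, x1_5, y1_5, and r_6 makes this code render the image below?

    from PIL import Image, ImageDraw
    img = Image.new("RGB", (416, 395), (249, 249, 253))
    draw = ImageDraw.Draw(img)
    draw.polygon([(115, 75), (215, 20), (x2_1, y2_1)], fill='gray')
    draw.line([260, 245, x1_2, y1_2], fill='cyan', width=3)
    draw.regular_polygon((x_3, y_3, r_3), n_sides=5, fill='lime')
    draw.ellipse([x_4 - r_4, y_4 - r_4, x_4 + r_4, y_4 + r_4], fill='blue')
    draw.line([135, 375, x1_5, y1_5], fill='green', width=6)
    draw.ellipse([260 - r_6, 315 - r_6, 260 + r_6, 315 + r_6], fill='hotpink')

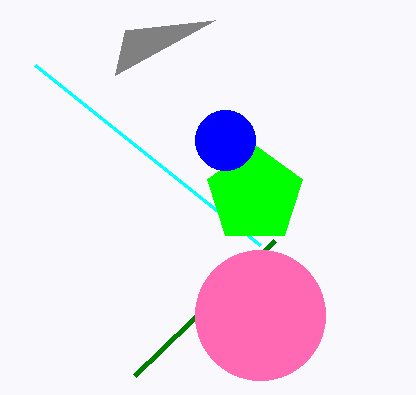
x2_1 = 125
y2_1 = 30
x1_2 = 35
y1_2 = 65
x_3 = 255
y_3 = 195
r_3 = 50
x_4 = 225
y_4 = 140
r_4 = 30
x1_5 = 275
y1_5 = 240
r_6 = 65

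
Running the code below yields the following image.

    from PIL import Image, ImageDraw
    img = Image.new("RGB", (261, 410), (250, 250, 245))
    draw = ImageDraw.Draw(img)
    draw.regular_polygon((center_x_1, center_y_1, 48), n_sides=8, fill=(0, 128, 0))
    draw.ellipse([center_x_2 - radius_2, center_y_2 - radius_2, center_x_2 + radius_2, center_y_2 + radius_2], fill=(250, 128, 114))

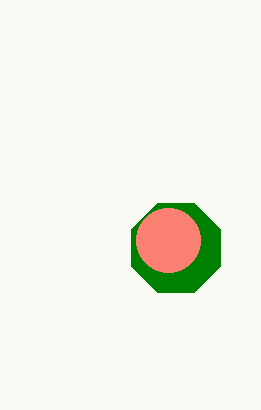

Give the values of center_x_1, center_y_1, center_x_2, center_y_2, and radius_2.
center_x_1 = 176
center_y_1 = 248
center_x_2 = 168
center_y_2 = 240
radius_2 = 32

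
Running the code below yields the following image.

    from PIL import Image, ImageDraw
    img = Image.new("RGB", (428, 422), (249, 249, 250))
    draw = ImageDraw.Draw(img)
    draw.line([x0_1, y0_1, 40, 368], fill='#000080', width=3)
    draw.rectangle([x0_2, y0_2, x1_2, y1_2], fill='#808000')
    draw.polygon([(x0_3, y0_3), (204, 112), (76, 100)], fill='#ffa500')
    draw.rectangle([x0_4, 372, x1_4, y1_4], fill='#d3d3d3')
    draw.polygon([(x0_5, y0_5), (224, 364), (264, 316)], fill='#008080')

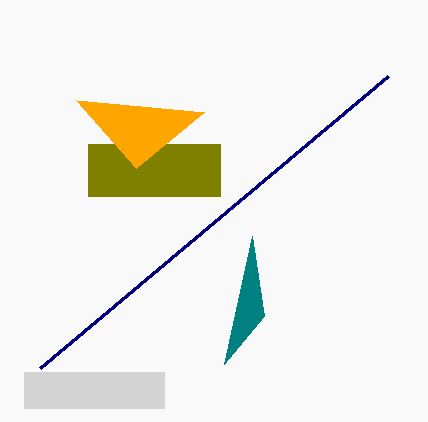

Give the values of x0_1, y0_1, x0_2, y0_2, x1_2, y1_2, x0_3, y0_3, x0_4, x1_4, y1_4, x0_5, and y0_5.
x0_1 = 388; y0_1 = 76; x0_2 = 88; y0_2 = 144; x1_2 = 220; y1_2 = 196; x0_3 = 136; y0_3 = 168; x0_4 = 24; x1_4 = 164; y1_4 = 408; x0_5 = 252; y0_5 = 236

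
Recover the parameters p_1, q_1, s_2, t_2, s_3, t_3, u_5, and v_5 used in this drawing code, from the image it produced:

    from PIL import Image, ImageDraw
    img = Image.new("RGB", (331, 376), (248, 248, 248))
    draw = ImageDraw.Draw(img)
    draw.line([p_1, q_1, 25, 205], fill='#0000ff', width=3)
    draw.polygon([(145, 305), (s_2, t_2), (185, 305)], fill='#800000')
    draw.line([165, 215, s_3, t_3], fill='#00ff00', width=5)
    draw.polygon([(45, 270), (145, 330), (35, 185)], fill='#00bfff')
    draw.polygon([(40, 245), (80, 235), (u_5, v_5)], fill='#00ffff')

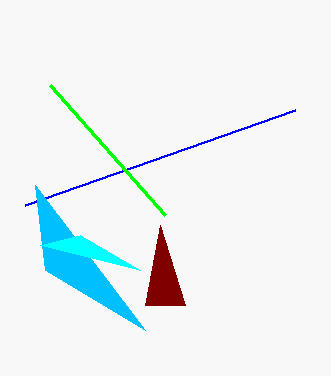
p_1 = 295
q_1 = 110
s_2 = 160
t_2 = 225
s_3 = 50
t_3 = 85
u_5 = 140
v_5 = 270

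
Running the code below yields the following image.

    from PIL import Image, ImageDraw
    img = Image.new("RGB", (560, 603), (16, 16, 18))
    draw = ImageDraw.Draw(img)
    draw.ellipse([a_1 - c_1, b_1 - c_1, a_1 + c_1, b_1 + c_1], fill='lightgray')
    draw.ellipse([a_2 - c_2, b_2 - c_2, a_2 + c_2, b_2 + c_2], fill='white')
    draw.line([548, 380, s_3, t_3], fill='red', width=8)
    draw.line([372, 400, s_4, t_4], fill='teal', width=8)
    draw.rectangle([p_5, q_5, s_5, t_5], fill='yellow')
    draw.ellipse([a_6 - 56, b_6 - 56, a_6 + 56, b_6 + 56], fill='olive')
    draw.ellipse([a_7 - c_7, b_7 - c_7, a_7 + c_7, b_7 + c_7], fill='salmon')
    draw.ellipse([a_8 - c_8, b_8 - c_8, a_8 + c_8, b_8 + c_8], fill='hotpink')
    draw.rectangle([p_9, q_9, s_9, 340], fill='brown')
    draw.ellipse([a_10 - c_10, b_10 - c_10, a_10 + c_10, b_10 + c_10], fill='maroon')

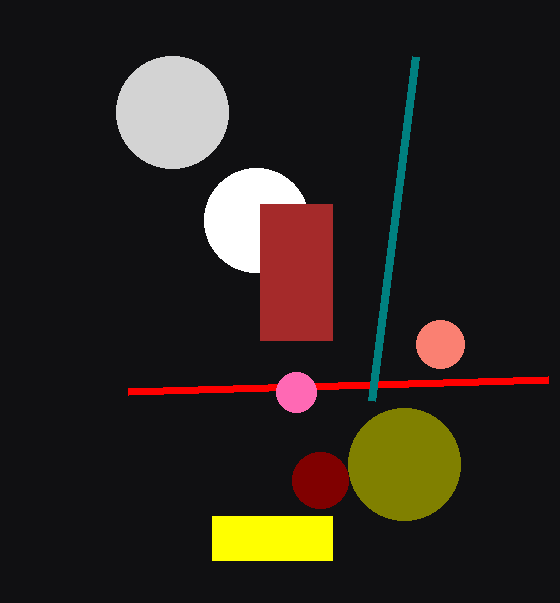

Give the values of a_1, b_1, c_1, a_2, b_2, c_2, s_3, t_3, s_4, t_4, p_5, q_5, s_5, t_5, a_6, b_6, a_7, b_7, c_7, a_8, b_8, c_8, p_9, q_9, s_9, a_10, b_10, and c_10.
a_1 = 172
b_1 = 112
c_1 = 56
a_2 = 256
b_2 = 220
c_2 = 52
s_3 = 128
t_3 = 392
s_4 = 416
t_4 = 56
p_5 = 212
q_5 = 516
s_5 = 332
t_5 = 560
a_6 = 404
b_6 = 464
a_7 = 440
b_7 = 344
c_7 = 24
a_8 = 296
b_8 = 392
c_8 = 20
p_9 = 260
q_9 = 204
s_9 = 332
a_10 = 320
b_10 = 480
c_10 = 28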